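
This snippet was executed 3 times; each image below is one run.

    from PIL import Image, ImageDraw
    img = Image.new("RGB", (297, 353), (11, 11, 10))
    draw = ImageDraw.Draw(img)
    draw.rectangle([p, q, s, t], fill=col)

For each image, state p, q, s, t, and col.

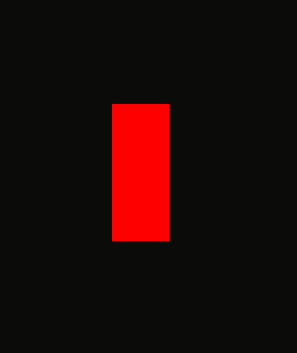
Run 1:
p = 112
q = 104
s = 168
t = 240
col = 'red'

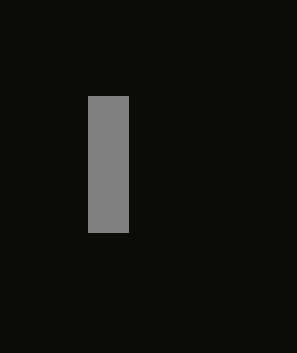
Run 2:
p = 88
q = 96
s = 128
t = 232
col = 'gray'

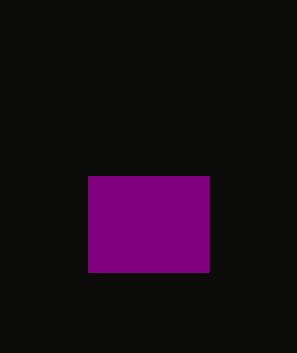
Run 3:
p = 88, q = 176, s = 208, t = 272, col = 'purple'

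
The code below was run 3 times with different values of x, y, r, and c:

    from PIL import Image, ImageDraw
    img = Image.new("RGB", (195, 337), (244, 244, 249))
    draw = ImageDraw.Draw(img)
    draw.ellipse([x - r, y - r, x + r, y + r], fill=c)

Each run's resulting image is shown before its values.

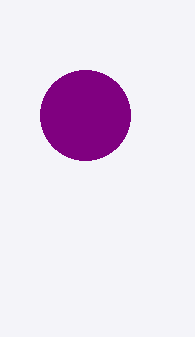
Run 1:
x = 85
y = 115
r = 45
c = 'purple'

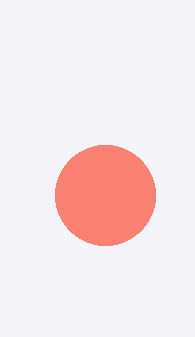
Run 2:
x = 105; y = 195; r = 50; c = 'salmon'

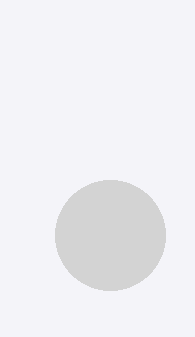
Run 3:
x = 110, y = 235, r = 55, c = 'lightgray'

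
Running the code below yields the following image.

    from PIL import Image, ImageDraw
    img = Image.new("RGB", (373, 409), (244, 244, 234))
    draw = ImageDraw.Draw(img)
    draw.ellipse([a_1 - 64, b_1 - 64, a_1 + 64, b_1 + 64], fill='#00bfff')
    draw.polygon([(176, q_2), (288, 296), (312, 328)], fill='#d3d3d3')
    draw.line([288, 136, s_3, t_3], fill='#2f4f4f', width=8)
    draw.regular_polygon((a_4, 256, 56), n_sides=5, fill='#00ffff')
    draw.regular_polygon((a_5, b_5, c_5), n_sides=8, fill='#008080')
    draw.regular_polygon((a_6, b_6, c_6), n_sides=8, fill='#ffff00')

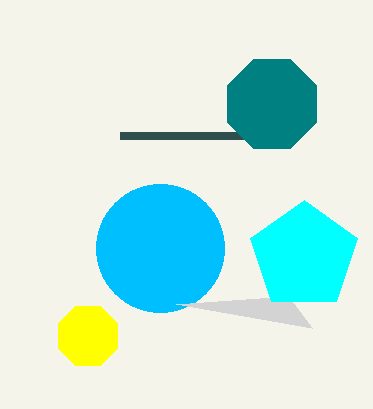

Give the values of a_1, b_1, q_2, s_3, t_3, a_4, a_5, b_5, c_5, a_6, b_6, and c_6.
a_1 = 160, b_1 = 248, q_2 = 304, s_3 = 120, t_3 = 136, a_4 = 304, a_5 = 272, b_5 = 104, c_5 = 48, a_6 = 88, b_6 = 336, c_6 = 32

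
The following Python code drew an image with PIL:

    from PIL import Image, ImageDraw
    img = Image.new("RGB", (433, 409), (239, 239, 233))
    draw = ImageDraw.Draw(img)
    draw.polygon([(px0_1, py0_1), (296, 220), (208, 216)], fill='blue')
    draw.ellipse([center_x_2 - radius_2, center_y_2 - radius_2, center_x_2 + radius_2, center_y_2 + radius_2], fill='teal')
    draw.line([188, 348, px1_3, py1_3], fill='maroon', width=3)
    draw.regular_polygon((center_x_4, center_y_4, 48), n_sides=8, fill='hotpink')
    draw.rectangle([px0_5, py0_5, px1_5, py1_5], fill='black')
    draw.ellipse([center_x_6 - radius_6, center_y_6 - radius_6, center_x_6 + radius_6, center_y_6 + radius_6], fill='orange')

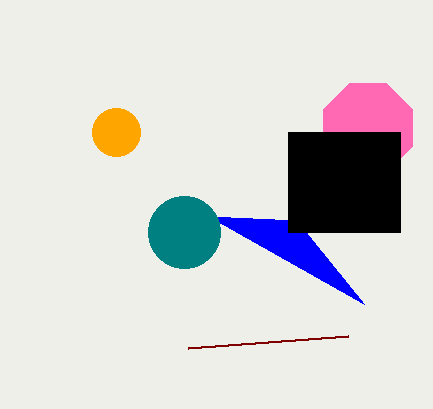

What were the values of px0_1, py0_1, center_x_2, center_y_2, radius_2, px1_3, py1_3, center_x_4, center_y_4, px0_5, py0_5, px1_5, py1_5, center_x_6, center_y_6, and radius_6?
px0_1 = 364; py0_1 = 304; center_x_2 = 184; center_y_2 = 232; radius_2 = 36; px1_3 = 348; py1_3 = 336; center_x_4 = 368; center_y_4 = 128; px0_5 = 288; py0_5 = 132; px1_5 = 400; py1_5 = 232; center_x_6 = 116; center_y_6 = 132; radius_6 = 24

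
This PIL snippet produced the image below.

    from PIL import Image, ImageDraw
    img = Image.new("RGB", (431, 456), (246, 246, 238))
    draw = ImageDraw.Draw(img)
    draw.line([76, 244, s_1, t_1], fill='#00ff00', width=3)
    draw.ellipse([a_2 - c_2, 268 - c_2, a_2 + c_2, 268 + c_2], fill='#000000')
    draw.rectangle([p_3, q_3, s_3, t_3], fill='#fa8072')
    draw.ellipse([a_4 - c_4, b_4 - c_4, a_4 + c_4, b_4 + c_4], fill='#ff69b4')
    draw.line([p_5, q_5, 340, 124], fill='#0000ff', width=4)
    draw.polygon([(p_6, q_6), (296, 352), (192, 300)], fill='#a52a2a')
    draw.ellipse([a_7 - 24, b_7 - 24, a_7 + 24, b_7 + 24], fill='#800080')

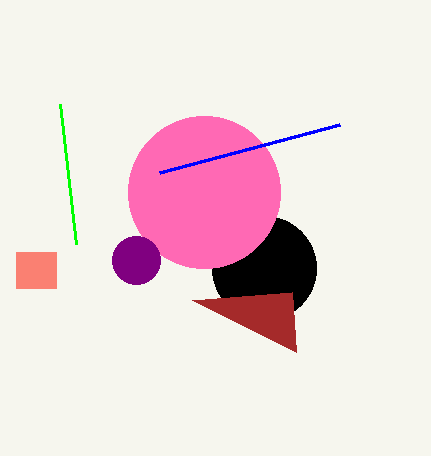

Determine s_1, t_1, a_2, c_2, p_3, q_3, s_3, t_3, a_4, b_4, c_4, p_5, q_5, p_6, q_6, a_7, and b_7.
s_1 = 60
t_1 = 104
a_2 = 264
c_2 = 52
p_3 = 16
q_3 = 252
s_3 = 56
t_3 = 288
a_4 = 204
b_4 = 192
c_4 = 76
p_5 = 160
q_5 = 172
p_6 = 292
q_6 = 292
a_7 = 136
b_7 = 260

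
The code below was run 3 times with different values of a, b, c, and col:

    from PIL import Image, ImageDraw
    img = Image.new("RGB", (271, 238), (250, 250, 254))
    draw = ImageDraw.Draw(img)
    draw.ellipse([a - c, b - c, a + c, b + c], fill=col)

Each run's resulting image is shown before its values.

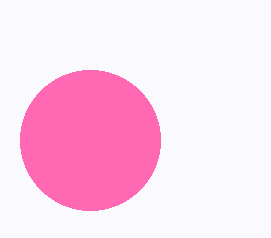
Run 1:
a = 90, b = 140, c = 70, col = 'hotpink'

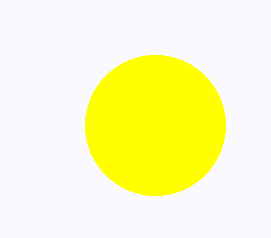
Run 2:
a = 155, b = 125, c = 70, col = 'yellow'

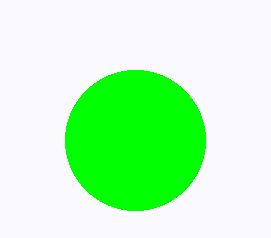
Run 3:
a = 135; b = 140; c = 70; col = 'lime'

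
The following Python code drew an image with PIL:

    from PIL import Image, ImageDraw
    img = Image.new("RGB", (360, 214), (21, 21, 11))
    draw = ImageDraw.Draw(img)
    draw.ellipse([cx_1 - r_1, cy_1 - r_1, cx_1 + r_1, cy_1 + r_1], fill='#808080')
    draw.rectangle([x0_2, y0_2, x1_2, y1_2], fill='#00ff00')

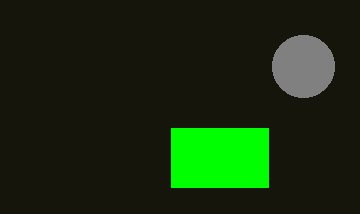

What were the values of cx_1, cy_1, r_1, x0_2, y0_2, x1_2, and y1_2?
cx_1 = 303; cy_1 = 66; r_1 = 31; x0_2 = 171; y0_2 = 128; x1_2 = 268; y1_2 = 187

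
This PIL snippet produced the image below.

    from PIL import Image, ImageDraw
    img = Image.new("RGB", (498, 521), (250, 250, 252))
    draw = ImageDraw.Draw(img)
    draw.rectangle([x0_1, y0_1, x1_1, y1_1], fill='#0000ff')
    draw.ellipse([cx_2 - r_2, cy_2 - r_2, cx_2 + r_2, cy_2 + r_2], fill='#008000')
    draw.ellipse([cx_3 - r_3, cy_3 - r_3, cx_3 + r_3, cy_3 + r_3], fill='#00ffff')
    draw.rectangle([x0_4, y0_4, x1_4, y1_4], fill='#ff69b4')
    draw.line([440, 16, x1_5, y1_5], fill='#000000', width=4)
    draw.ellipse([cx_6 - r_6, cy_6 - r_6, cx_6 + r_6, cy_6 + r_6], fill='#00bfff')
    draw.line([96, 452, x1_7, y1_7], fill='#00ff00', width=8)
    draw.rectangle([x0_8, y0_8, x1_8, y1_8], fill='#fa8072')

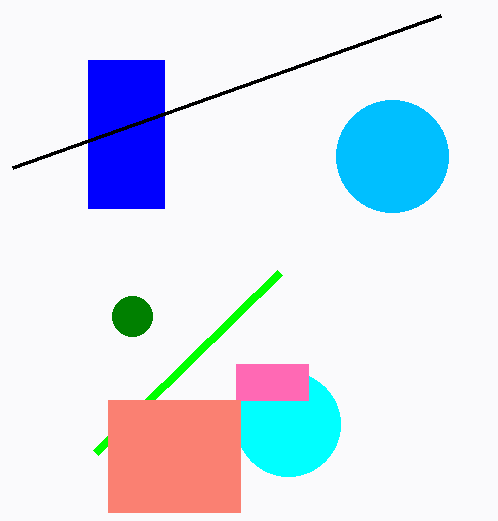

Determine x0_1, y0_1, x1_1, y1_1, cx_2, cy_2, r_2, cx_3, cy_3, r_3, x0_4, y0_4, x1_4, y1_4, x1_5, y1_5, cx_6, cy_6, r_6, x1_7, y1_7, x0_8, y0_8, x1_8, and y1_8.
x0_1 = 88; y0_1 = 60; x1_1 = 164; y1_1 = 208; cx_2 = 132; cy_2 = 316; r_2 = 20; cx_3 = 288; cy_3 = 424; r_3 = 52; x0_4 = 236; y0_4 = 364; x1_4 = 308; y1_4 = 400; x1_5 = 12; y1_5 = 168; cx_6 = 392; cy_6 = 156; r_6 = 56; x1_7 = 280; y1_7 = 272; x0_8 = 108; y0_8 = 400; x1_8 = 240; y1_8 = 512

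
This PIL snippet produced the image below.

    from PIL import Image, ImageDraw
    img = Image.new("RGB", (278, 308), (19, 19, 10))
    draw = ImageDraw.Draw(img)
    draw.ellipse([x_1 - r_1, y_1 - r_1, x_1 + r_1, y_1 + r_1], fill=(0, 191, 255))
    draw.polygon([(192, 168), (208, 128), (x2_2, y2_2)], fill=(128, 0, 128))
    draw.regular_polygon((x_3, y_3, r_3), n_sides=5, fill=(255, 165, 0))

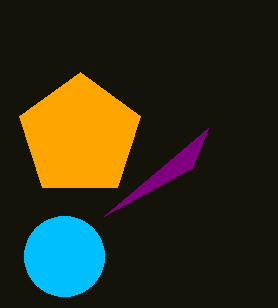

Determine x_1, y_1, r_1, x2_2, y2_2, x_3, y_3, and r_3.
x_1 = 64, y_1 = 256, r_1 = 40, x2_2 = 104, y2_2 = 216, x_3 = 80, y_3 = 136, r_3 = 64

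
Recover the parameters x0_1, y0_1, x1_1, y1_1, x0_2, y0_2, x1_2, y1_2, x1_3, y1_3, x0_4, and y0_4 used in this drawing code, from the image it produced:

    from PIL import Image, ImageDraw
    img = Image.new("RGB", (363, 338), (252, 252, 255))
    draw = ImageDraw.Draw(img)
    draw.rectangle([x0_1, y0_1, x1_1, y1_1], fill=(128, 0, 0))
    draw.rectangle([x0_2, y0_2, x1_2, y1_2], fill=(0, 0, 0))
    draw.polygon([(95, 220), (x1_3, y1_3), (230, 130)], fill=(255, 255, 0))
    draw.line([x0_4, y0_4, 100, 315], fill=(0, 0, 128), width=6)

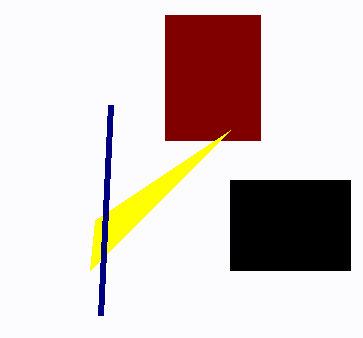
x0_1 = 165, y0_1 = 15, x1_1 = 260, y1_1 = 140, x0_2 = 230, y0_2 = 180, x1_2 = 350, y1_2 = 270, x1_3 = 90, y1_3 = 270, x0_4 = 110, y0_4 = 105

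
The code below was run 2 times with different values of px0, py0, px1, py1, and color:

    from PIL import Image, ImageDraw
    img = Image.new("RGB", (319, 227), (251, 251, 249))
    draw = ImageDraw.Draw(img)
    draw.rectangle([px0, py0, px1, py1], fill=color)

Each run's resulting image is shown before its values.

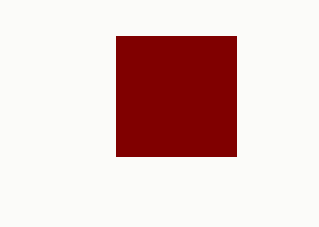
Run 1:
px0 = 116, py0 = 36, px1 = 236, py1 = 156, color = 'maroon'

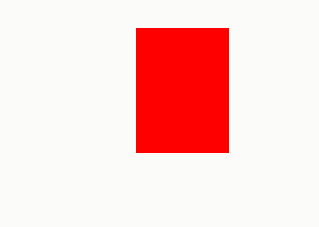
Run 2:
px0 = 136
py0 = 28
px1 = 228
py1 = 152
color = 'red'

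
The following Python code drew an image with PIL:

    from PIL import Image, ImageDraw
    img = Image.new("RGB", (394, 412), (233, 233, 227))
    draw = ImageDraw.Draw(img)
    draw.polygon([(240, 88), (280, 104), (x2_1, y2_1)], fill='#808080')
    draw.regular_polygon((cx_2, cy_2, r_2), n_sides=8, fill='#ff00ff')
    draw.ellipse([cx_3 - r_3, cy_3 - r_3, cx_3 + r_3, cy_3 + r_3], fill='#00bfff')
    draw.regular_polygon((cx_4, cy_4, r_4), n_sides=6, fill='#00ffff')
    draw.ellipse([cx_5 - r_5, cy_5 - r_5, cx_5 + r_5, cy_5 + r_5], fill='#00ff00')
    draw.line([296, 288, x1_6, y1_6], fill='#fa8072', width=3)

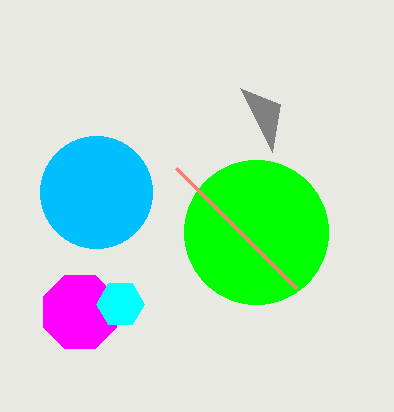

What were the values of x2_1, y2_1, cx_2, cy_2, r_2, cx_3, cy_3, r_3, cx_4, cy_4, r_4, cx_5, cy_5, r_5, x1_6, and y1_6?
x2_1 = 272; y2_1 = 152; cx_2 = 80; cy_2 = 312; r_2 = 40; cx_3 = 96; cy_3 = 192; r_3 = 56; cx_4 = 120; cy_4 = 304; r_4 = 24; cx_5 = 256; cy_5 = 232; r_5 = 72; x1_6 = 176; y1_6 = 168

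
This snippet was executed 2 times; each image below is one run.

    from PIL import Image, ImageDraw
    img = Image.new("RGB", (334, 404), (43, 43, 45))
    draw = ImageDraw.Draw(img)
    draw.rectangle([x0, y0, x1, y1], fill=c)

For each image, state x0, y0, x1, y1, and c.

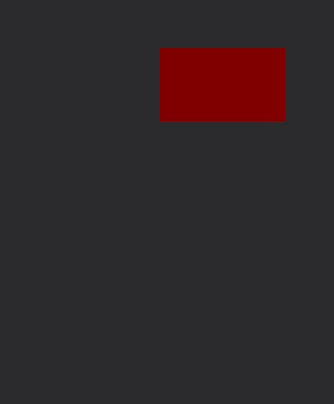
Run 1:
x0 = 160; y0 = 48; x1 = 284; y1 = 120; c = 'maroon'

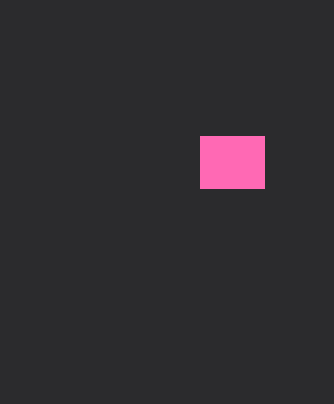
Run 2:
x0 = 200
y0 = 136
x1 = 264
y1 = 188
c = 'hotpink'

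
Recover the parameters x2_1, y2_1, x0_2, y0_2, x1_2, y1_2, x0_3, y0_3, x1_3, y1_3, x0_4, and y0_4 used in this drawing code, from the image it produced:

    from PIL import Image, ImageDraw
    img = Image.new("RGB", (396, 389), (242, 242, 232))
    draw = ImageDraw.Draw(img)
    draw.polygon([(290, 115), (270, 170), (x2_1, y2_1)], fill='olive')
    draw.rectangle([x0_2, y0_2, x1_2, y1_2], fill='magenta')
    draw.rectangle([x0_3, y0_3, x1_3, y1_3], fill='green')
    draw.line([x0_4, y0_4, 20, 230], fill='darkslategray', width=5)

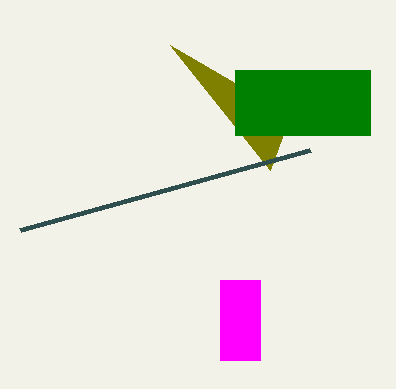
x2_1 = 170; y2_1 = 45; x0_2 = 220; y0_2 = 280; x1_2 = 260; y1_2 = 360; x0_3 = 235; y0_3 = 70; x1_3 = 370; y1_3 = 135; x0_4 = 310; y0_4 = 150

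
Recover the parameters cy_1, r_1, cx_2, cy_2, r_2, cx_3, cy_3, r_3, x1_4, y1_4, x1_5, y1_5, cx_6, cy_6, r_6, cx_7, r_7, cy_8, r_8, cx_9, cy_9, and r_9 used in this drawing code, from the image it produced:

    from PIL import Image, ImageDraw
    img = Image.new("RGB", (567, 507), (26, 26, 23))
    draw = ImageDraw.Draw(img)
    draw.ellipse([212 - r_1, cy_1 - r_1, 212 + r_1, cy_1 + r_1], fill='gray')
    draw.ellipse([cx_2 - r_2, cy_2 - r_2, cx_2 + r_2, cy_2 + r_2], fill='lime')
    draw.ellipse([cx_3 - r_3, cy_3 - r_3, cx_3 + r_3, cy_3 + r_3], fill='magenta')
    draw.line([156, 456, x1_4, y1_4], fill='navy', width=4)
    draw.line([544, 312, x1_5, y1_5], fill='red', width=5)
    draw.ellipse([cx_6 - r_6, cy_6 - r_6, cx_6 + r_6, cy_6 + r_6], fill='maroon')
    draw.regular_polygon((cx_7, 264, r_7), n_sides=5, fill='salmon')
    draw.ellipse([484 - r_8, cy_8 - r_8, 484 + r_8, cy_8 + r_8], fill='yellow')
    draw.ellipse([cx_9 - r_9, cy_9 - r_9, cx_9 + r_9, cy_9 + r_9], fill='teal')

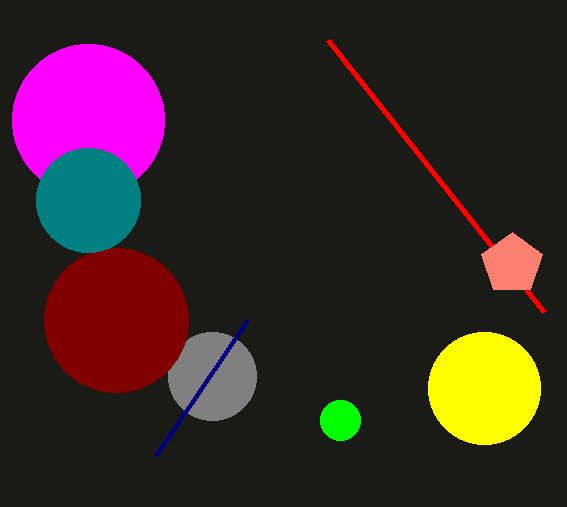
cy_1 = 376; r_1 = 44; cx_2 = 340; cy_2 = 420; r_2 = 20; cx_3 = 88; cy_3 = 120; r_3 = 76; x1_4 = 248; y1_4 = 320; x1_5 = 328; y1_5 = 40; cx_6 = 116; cy_6 = 320; r_6 = 72; cx_7 = 512; r_7 = 32; cy_8 = 388; r_8 = 56; cx_9 = 88; cy_9 = 200; r_9 = 52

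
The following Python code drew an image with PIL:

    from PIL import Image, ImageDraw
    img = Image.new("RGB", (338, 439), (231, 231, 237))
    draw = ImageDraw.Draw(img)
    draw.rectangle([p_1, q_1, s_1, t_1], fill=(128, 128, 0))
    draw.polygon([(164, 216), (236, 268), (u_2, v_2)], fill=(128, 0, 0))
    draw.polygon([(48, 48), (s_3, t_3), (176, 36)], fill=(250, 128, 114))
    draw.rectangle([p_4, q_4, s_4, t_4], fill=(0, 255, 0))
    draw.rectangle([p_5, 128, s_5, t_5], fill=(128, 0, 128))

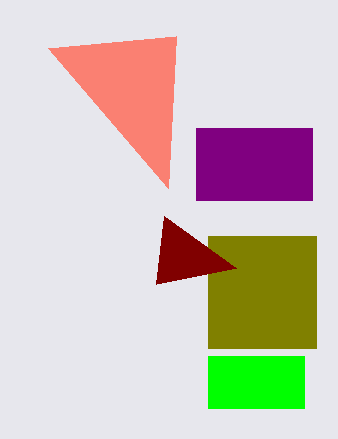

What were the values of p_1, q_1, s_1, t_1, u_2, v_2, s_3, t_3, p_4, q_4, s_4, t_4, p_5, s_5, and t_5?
p_1 = 208
q_1 = 236
s_1 = 316
t_1 = 348
u_2 = 156
v_2 = 284
s_3 = 168
t_3 = 188
p_4 = 208
q_4 = 356
s_4 = 304
t_4 = 408
p_5 = 196
s_5 = 312
t_5 = 200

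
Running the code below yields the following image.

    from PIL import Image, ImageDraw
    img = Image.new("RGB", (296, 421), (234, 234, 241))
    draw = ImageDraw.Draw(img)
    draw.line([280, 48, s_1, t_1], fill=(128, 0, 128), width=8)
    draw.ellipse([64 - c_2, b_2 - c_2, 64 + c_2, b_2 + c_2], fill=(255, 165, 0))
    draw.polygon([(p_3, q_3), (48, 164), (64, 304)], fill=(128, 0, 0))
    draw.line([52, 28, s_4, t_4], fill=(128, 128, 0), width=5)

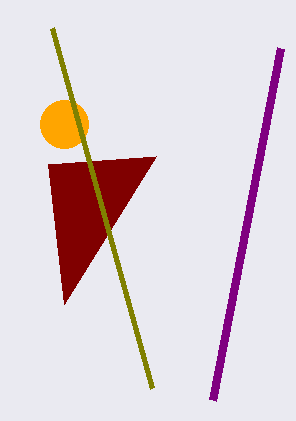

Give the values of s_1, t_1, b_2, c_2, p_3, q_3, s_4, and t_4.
s_1 = 212
t_1 = 400
b_2 = 124
c_2 = 24
p_3 = 156
q_3 = 156
s_4 = 152
t_4 = 388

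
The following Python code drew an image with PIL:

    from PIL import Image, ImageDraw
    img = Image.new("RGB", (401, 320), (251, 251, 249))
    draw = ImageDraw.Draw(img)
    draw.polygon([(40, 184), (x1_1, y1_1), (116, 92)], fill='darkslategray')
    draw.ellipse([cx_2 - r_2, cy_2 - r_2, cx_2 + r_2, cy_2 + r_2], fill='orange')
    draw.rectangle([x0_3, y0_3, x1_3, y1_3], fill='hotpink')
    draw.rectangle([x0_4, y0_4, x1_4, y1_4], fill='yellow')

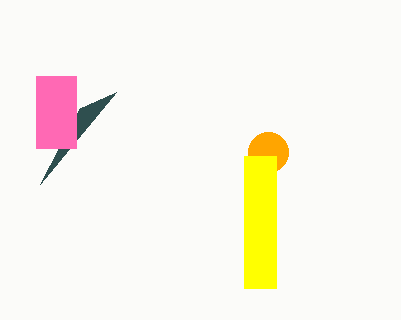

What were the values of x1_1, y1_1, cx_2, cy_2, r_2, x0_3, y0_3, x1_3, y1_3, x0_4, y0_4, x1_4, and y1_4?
x1_1 = 80; y1_1 = 108; cx_2 = 268; cy_2 = 152; r_2 = 20; x0_3 = 36; y0_3 = 76; x1_3 = 76; y1_3 = 148; x0_4 = 244; y0_4 = 156; x1_4 = 276; y1_4 = 288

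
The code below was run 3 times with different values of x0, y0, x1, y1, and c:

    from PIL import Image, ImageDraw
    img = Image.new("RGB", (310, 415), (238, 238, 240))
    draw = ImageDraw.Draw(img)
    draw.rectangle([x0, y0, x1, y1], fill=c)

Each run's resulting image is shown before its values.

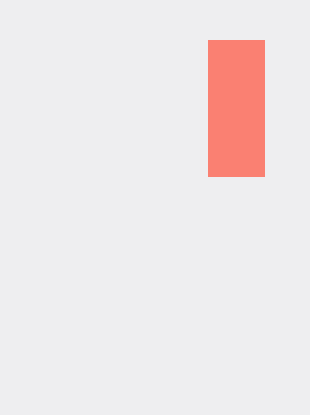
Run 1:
x0 = 208; y0 = 40; x1 = 264; y1 = 176; c = 'salmon'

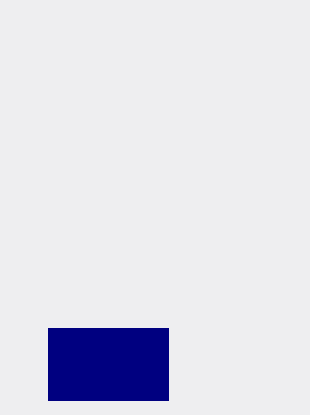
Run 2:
x0 = 48
y0 = 328
x1 = 168
y1 = 400
c = 'navy'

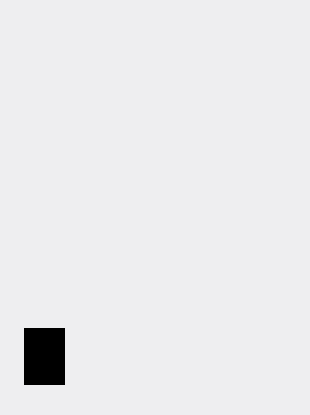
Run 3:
x0 = 24, y0 = 328, x1 = 64, y1 = 384, c = 'black'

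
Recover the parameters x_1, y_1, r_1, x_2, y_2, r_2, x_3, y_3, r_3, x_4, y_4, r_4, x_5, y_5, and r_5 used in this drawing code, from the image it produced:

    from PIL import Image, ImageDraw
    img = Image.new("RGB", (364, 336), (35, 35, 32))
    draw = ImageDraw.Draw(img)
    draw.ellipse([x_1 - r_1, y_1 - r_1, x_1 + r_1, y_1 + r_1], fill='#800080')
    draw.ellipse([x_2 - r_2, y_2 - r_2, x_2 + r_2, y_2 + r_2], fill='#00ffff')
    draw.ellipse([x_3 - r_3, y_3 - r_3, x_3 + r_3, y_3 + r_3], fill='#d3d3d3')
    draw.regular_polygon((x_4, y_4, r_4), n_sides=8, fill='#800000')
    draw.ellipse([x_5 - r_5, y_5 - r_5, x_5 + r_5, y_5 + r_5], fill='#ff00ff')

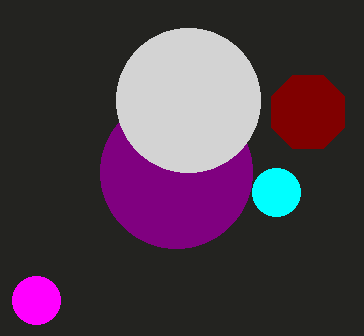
x_1 = 176; y_1 = 172; r_1 = 76; x_2 = 276; y_2 = 192; r_2 = 24; x_3 = 188; y_3 = 100; r_3 = 72; x_4 = 308; y_4 = 112; r_4 = 40; x_5 = 36; y_5 = 300; r_5 = 24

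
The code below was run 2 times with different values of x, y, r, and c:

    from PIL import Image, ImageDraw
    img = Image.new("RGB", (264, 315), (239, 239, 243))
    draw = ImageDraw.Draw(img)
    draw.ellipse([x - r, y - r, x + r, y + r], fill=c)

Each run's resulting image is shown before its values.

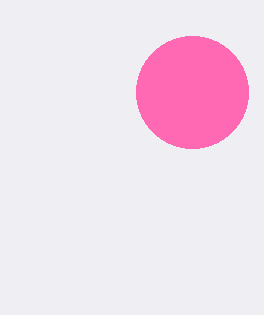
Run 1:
x = 192, y = 92, r = 56, c = 'hotpink'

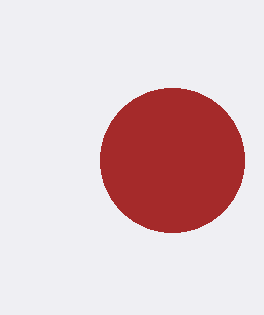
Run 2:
x = 172, y = 160, r = 72, c = 'brown'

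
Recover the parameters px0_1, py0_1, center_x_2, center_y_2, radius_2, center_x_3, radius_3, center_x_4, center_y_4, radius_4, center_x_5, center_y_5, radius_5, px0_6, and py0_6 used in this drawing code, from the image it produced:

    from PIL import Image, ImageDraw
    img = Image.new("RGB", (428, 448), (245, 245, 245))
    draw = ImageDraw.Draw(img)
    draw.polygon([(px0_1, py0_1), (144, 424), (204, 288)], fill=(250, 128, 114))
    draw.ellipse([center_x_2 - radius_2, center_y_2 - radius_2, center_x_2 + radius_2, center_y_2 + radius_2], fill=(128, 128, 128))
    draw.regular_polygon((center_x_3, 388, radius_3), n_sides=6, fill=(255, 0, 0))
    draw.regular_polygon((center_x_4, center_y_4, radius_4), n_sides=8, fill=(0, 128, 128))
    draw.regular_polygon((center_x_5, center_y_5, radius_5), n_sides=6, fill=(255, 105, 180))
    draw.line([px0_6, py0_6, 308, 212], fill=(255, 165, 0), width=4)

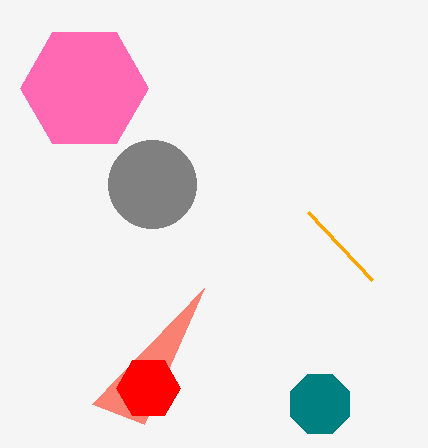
px0_1 = 92
py0_1 = 404
center_x_2 = 152
center_y_2 = 184
radius_2 = 44
center_x_3 = 148
radius_3 = 32
center_x_4 = 320
center_y_4 = 404
radius_4 = 32
center_x_5 = 84
center_y_5 = 88
radius_5 = 64
px0_6 = 372
py0_6 = 280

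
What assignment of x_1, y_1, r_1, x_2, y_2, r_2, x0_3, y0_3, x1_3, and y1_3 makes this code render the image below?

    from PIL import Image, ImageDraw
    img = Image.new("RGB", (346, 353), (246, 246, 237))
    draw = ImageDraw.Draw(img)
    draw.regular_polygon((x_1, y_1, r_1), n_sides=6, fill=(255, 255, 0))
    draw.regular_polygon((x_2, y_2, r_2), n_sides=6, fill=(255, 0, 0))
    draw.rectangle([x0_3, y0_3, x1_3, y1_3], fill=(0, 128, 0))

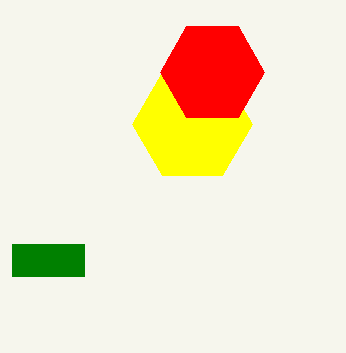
x_1 = 192; y_1 = 124; r_1 = 60; x_2 = 212; y_2 = 72; r_2 = 52; x0_3 = 12; y0_3 = 244; x1_3 = 84; y1_3 = 276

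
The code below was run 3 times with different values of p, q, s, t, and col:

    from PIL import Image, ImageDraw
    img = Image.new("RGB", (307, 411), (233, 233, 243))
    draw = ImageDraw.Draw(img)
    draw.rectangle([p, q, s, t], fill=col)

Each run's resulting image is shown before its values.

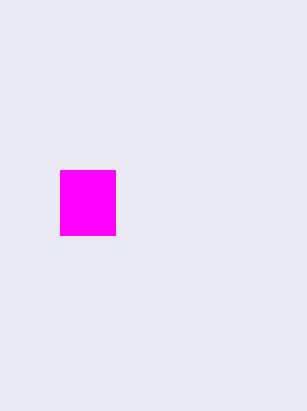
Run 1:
p = 60, q = 170, s = 115, t = 235, col = 'magenta'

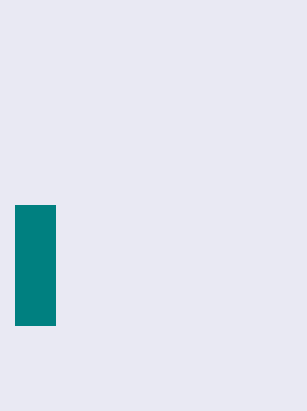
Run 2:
p = 15
q = 205
s = 55
t = 325
col = 'teal'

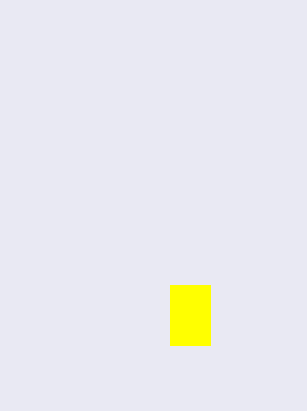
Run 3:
p = 170
q = 285
s = 210
t = 345
col = 'yellow'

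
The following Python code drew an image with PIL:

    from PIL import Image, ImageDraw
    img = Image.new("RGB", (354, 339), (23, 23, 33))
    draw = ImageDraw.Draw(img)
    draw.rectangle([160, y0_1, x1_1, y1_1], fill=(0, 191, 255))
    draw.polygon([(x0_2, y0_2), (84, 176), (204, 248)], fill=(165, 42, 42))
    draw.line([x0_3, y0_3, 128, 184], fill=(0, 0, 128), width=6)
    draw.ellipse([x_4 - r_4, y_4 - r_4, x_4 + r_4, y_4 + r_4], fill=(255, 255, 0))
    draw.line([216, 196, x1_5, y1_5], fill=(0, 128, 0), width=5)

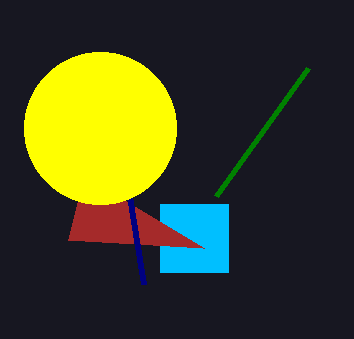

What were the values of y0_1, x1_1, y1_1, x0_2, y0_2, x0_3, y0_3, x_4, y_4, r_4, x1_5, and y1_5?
y0_1 = 204
x1_1 = 228
y1_1 = 272
x0_2 = 68
y0_2 = 240
x0_3 = 144
y0_3 = 284
x_4 = 100
y_4 = 128
r_4 = 76
x1_5 = 308
y1_5 = 68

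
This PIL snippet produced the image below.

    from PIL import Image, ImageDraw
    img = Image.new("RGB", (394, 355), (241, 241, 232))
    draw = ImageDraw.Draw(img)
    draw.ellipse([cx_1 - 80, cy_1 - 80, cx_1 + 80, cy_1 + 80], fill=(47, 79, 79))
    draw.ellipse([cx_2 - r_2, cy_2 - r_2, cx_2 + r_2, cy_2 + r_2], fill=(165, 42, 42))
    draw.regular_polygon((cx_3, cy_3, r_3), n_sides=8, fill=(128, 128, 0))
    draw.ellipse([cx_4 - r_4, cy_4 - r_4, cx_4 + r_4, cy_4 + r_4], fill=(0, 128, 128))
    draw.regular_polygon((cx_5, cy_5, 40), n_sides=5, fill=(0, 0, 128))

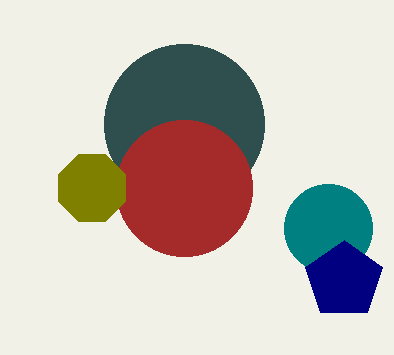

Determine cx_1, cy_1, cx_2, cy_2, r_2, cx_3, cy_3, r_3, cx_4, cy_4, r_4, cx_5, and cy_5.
cx_1 = 184
cy_1 = 124
cx_2 = 184
cy_2 = 188
r_2 = 68
cx_3 = 92
cy_3 = 188
r_3 = 36
cx_4 = 328
cy_4 = 228
r_4 = 44
cx_5 = 344
cy_5 = 280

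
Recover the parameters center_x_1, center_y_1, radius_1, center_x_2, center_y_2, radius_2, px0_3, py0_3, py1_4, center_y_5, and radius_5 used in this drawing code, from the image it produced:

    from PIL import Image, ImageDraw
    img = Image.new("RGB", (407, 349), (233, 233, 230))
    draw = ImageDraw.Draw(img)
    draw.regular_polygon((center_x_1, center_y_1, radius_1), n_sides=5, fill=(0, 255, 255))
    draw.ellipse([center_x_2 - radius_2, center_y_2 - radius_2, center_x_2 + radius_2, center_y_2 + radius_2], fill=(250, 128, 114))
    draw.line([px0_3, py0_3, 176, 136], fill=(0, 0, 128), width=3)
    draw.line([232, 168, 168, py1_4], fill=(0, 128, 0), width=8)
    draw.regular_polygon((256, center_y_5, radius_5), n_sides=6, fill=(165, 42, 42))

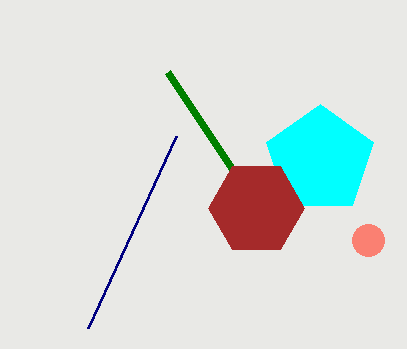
center_x_1 = 320; center_y_1 = 160; radius_1 = 56; center_x_2 = 368; center_y_2 = 240; radius_2 = 16; px0_3 = 88; py0_3 = 328; py1_4 = 72; center_y_5 = 208; radius_5 = 48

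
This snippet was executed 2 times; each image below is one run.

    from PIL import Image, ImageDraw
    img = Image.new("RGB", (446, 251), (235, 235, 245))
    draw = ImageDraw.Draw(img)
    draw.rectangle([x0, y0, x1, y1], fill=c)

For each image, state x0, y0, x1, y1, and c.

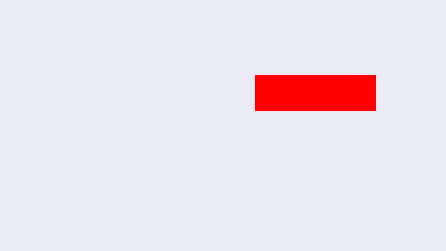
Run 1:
x0 = 255; y0 = 75; x1 = 375; y1 = 110; c = 'red'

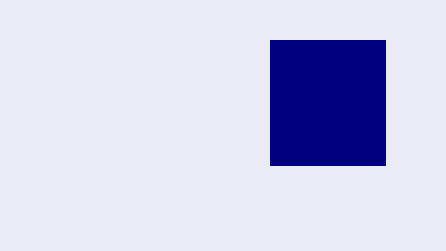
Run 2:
x0 = 270; y0 = 40; x1 = 385; y1 = 165; c = 'navy'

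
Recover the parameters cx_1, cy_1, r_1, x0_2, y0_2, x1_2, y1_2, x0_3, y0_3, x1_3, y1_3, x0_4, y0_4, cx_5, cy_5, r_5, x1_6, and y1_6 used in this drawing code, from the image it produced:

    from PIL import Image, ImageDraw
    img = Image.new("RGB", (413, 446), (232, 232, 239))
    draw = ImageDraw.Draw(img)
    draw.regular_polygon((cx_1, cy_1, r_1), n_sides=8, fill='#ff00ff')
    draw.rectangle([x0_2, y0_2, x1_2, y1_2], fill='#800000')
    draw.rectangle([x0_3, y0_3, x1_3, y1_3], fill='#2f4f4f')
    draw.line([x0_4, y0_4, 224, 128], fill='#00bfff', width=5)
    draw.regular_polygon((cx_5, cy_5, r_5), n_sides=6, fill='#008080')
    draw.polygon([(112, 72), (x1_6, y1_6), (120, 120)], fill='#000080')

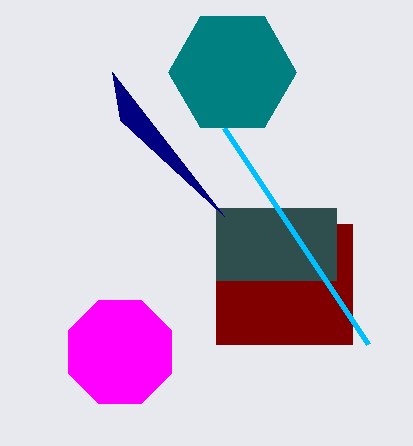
cx_1 = 120; cy_1 = 352; r_1 = 56; x0_2 = 216; y0_2 = 224; x1_2 = 352; y1_2 = 344; x0_3 = 216; y0_3 = 208; x1_3 = 336; y1_3 = 280; x0_4 = 368; y0_4 = 344; cx_5 = 232; cy_5 = 72; r_5 = 64; x1_6 = 224; y1_6 = 216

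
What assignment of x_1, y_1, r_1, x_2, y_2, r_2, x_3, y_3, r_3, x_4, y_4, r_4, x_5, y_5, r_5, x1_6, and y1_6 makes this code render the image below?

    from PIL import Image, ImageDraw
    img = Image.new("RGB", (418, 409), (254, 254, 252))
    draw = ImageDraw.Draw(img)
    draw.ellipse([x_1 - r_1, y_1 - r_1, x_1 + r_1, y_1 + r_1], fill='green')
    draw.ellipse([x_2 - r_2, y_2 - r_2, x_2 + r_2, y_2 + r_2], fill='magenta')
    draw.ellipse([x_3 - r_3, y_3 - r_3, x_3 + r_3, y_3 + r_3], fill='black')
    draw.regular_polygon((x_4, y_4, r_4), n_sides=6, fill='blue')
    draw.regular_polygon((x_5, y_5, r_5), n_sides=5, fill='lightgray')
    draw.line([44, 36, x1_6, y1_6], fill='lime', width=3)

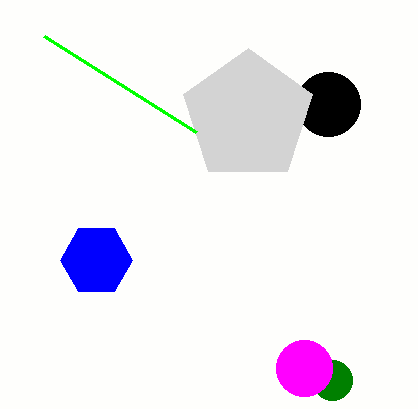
x_1 = 332, y_1 = 380, r_1 = 20, x_2 = 304, y_2 = 368, r_2 = 28, x_3 = 328, y_3 = 104, r_3 = 32, x_4 = 96, y_4 = 260, r_4 = 36, x_5 = 248, y_5 = 116, r_5 = 68, x1_6 = 196, y1_6 = 132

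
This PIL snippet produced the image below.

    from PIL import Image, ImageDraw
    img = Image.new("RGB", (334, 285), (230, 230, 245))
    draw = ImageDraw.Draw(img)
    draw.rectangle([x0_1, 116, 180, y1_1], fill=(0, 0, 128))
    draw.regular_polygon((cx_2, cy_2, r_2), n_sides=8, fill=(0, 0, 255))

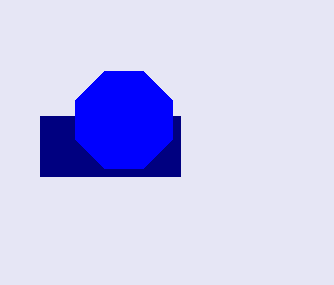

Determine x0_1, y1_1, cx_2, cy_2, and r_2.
x0_1 = 40, y1_1 = 176, cx_2 = 124, cy_2 = 120, r_2 = 52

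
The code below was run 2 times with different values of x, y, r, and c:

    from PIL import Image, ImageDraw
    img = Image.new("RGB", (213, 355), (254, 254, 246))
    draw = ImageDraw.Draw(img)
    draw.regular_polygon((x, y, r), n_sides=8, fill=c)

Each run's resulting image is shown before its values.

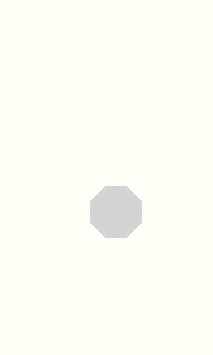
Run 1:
x = 116; y = 212; r = 28; c = 'lightgray'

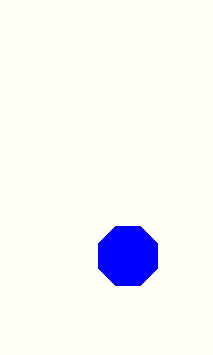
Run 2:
x = 128; y = 256; r = 32; c = 'blue'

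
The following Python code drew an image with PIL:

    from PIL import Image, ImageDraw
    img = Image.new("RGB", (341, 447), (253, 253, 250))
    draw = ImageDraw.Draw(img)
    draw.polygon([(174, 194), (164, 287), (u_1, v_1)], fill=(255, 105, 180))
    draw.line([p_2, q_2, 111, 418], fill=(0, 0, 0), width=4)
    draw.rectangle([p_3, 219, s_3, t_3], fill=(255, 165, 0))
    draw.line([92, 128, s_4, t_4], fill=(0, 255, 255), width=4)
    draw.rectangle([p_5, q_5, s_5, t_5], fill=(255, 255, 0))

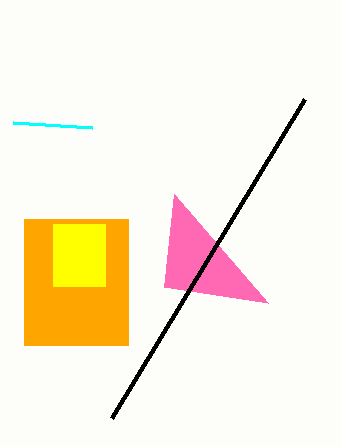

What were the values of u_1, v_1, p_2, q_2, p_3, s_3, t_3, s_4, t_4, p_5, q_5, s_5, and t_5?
u_1 = 268
v_1 = 303
p_2 = 304
q_2 = 99
p_3 = 24
s_3 = 128
t_3 = 345
s_4 = 13
t_4 = 123
p_5 = 53
q_5 = 224
s_5 = 105
t_5 = 286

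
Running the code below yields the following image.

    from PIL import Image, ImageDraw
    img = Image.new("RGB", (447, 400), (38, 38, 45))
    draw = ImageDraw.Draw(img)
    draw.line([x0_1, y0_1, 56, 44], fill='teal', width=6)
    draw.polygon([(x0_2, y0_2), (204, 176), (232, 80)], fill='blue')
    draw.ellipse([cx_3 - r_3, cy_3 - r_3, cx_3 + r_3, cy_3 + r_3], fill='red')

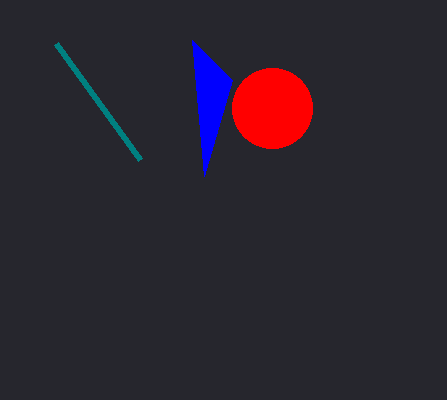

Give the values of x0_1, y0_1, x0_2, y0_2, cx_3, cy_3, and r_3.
x0_1 = 140, y0_1 = 160, x0_2 = 192, y0_2 = 40, cx_3 = 272, cy_3 = 108, r_3 = 40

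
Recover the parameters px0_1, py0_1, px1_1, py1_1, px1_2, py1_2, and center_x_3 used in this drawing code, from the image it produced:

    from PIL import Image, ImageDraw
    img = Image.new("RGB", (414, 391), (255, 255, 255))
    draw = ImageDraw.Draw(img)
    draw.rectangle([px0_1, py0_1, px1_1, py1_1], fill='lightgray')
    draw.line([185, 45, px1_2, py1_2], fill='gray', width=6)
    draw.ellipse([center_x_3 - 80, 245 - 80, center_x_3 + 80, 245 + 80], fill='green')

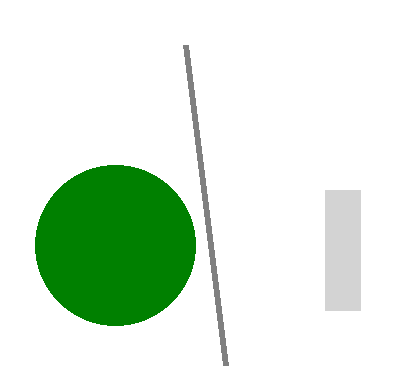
px0_1 = 325; py0_1 = 190; px1_1 = 360; py1_1 = 310; px1_2 = 225; py1_2 = 365; center_x_3 = 115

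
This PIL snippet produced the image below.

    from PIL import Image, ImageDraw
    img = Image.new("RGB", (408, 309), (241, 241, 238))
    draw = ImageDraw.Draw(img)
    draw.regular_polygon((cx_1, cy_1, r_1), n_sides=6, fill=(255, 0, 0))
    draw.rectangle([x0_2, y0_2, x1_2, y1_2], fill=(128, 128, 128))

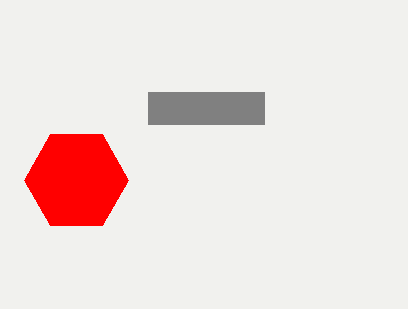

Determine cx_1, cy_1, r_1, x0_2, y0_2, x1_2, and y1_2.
cx_1 = 76, cy_1 = 180, r_1 = 52, x0_2 = 148, y0_2 = 92, x1_2 = 264, y1_2 = 124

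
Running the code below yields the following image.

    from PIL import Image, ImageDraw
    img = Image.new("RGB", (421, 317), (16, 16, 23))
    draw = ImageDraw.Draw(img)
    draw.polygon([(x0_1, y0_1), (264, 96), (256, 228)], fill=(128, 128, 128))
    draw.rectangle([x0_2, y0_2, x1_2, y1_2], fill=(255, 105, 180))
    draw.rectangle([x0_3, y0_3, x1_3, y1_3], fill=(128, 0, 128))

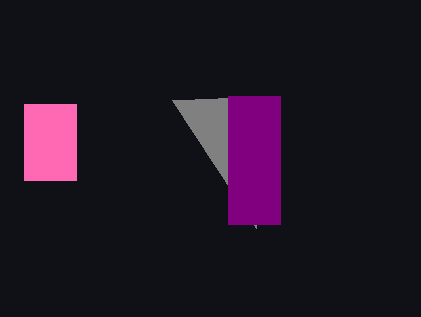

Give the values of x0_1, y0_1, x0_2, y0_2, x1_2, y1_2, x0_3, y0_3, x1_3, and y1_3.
x0_1 = 172
y0_1 = 100
x0_2 = 24
y0_2 = 104
x1_2 = 76
y1_2 = 180
x0_3 = 228
y0_3 = 96
x1_3 = 280
y1_3 = 224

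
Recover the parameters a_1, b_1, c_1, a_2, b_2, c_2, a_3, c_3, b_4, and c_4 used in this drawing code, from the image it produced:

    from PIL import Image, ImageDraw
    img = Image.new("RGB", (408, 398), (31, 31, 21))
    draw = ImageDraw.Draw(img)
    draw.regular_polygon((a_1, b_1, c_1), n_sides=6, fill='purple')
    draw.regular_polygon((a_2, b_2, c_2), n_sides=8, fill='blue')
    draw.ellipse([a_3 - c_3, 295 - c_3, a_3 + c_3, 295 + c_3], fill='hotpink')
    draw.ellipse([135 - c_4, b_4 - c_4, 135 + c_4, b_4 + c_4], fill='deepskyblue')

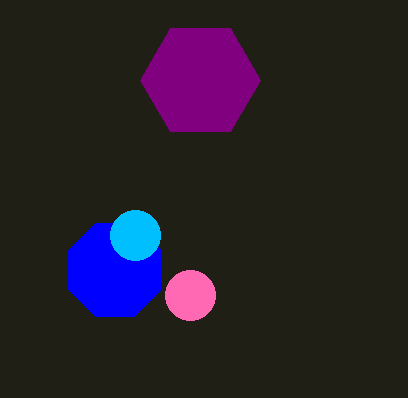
a_1 = 200
b_1 = 80
c_1 = 60
a_2 = 115
b_2 = 270
c_2 = 50
a_3 = 190
c_3 = 25
b_4 = 235
c_4 = 25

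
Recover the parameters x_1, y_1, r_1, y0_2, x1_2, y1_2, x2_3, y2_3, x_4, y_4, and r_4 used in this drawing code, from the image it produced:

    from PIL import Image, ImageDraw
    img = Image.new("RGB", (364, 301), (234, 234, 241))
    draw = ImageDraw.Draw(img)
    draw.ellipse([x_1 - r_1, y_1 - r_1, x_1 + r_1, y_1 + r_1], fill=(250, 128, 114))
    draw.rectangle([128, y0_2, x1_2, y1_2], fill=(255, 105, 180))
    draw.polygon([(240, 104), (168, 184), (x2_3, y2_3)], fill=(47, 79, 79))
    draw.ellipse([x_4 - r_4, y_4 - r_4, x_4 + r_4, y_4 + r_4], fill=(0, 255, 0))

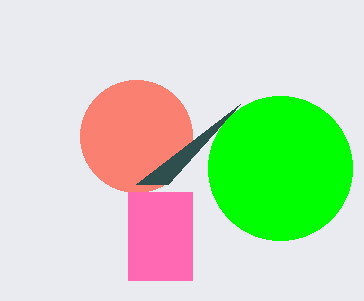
x_1 = 136; y_1 = 136; r_1 = 56; y0_2 = 192; x1_2 = 192; y1_2 = 280; x2_3 = 136; y2_3 = 184; x_4 = 280; y_4 = 168; r_4 = 72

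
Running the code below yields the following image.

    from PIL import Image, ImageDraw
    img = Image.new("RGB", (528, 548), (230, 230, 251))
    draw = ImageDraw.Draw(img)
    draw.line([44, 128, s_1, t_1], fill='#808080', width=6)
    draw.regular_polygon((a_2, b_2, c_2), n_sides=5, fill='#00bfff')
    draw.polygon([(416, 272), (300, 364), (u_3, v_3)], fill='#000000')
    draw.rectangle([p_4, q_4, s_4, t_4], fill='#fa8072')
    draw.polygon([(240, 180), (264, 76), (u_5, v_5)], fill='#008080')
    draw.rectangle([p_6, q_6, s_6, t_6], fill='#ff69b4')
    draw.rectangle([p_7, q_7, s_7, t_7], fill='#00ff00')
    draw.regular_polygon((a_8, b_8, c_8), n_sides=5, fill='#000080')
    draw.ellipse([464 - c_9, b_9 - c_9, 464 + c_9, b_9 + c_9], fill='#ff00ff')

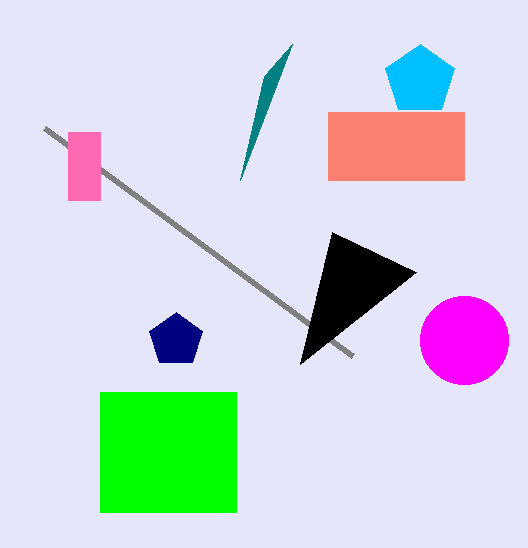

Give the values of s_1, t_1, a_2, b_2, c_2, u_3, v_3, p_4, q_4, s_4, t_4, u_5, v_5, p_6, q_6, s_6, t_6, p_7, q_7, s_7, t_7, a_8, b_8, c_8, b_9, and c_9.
s_1 = 352; t_1 = 356; a_2 = 420; b_2 = 80; c_2 = 36; u_3 = 332; v_3 = 232; p_4 = 328; q_4 = 112; s_4 = 464; t_4 = 180; u_5 = 292; v_5 = 44; p_6 = 68; q_6 = 132; s_6 = 100; t_6 = 200; p_7 = 100; q_7 = 392; s_7 = 236; t_7 = 512; a_8 = 176; b_8 = 340; c_8 = 28; b_9 = 340; c_9 = 44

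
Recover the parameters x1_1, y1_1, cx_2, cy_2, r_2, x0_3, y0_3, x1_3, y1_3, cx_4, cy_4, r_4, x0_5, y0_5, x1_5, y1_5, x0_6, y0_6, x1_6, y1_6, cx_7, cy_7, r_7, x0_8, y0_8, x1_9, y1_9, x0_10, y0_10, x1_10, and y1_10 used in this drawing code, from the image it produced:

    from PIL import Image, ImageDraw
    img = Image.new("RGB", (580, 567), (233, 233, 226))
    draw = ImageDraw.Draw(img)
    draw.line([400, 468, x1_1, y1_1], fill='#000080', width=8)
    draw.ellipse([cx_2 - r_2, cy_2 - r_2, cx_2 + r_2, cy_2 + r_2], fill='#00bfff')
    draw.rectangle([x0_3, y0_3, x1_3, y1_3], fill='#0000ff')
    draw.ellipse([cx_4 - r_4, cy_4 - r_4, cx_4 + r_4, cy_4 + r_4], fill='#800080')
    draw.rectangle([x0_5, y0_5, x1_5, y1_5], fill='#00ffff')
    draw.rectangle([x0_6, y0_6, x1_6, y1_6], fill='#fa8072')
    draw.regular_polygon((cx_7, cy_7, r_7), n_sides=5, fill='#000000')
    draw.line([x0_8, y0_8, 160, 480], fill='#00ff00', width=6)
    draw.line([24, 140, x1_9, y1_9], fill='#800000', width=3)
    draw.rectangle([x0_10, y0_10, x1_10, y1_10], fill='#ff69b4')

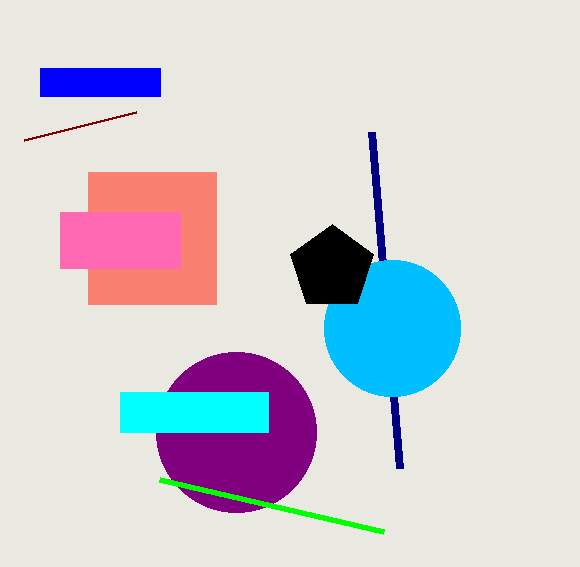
x1_1 = 372; y1_1 = 132; cx_2 = 392; cy_2 = 328; r_2 = 68; x0_3 = 40; y0_3 = 68; x1_3 = 160; y1_3 = 96; cx_4 = 236; cy_4 = 432; r_4 = 80; x0_5 = 120; y0_5 = 392; x1_5 = 268; y1_5 = 432; x0_6 = 88; y0_6 = 172; x1_6 = 216; y1_6 = 304; cx_7 = 332; cy_7 = 268; r_7 = 44; x0_8 = 384; y0_8 = 532; x1_9 = 136; y1_9 = 112; x0_10 = 60; y0_10 = 212; x1_10 = 180; y1_10 = 268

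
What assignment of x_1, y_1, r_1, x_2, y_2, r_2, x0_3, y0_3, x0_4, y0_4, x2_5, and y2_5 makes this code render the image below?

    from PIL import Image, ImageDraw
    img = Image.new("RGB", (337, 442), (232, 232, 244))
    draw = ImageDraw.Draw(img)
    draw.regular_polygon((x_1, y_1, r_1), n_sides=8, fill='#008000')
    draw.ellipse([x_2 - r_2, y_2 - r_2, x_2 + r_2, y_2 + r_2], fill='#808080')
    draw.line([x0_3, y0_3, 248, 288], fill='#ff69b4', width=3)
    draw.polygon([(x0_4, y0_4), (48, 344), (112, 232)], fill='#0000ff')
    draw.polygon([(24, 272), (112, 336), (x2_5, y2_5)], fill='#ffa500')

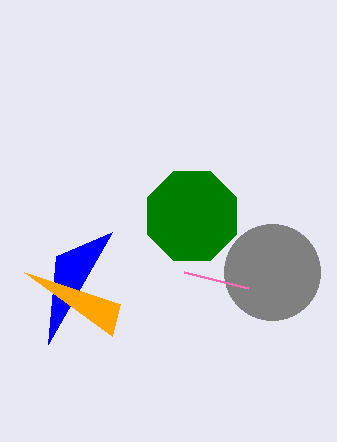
x_1 = 192; y_1 = 216; r_1 = 48; x_2 = 272; y_2 = 272; r_2 = 48; x0_3 = 184; y0_3 = 272; x0_4 = 56; y0_4 = 256; x2_5 = 120; y2_5 = 304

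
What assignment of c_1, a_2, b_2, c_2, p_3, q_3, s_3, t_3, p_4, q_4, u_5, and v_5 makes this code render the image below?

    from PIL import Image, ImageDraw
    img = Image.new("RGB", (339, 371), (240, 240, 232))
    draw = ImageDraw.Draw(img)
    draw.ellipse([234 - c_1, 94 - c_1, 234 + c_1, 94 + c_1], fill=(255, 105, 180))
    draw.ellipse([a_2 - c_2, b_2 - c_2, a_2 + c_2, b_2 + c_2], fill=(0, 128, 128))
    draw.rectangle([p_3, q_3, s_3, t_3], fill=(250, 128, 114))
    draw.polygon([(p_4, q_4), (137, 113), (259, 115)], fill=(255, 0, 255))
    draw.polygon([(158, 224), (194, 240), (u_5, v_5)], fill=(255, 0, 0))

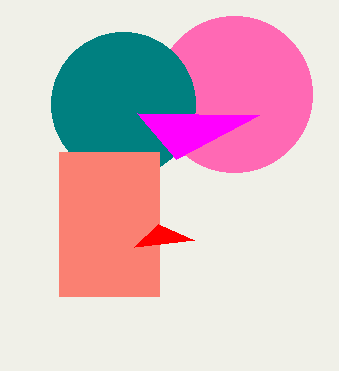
c_1 = 78; a_2 = 123; b_2 = 104; c_2 = 72; p_3 = 59; q_3 = 152; s_3 = 159; t_3 = 296; p_4 = 176; q_4 = 159; u_5 = 134; v_5 = 247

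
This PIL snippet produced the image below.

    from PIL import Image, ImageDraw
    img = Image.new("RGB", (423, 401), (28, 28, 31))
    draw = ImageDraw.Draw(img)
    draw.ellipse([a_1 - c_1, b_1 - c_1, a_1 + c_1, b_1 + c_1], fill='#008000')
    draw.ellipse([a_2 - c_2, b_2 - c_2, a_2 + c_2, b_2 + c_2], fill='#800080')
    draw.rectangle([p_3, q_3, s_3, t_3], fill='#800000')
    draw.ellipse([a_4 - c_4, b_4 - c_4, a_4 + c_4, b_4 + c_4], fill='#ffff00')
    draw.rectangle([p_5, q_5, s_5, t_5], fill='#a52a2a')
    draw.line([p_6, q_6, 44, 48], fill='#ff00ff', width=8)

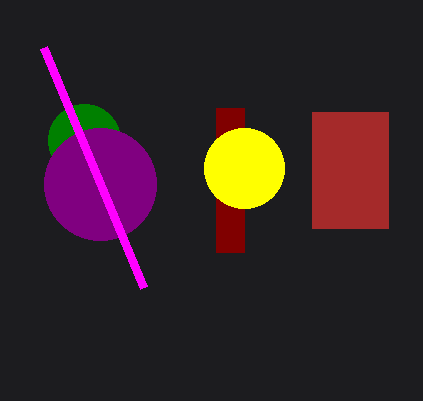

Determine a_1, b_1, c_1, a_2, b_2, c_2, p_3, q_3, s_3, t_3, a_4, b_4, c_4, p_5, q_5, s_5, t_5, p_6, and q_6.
a_1 = 84; b_1 = 140; c_1 = 36; a_2 = 100; b_2 = 184; c_2 = 56; p_3 = 216; q_3 = 108; s_3 = 244; t_3 = 252; a_4 = 244; b_4 = 168; c_4 = 40; p_5 = 312; q_5 = 112; s_5 = 388; t_5 = 228; p_6 = 144; q_6 = 288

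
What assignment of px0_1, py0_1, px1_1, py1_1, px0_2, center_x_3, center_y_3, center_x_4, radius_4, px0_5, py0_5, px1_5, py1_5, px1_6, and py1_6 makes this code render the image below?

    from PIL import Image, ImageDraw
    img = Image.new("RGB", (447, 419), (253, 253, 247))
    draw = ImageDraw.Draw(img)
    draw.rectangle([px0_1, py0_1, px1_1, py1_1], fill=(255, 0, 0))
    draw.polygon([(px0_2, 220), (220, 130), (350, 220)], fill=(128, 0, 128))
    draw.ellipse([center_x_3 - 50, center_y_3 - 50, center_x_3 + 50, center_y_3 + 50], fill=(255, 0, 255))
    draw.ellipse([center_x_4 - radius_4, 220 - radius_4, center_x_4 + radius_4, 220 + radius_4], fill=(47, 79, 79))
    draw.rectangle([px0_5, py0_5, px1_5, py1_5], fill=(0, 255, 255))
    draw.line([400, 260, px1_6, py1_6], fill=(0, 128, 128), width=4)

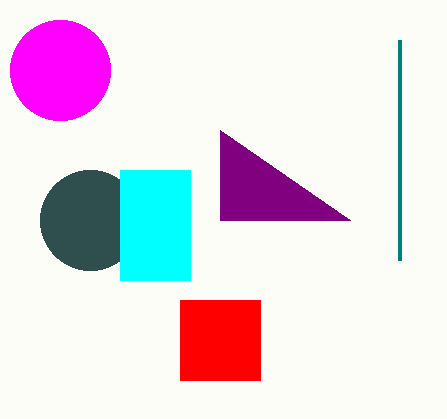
px0_1 = 180, py0_1 = 300, px1_1 = 260, py1_1 = 380, px0_2 = 220, center_x_3 = 60, center_y_3 = 70, center_x_4 = 90, radius_4 = 50, px0_5 = 120, py0_5 = 170, px1_5 = 190, py1_5 = 280, px1_6 = 400, py1_6 = 40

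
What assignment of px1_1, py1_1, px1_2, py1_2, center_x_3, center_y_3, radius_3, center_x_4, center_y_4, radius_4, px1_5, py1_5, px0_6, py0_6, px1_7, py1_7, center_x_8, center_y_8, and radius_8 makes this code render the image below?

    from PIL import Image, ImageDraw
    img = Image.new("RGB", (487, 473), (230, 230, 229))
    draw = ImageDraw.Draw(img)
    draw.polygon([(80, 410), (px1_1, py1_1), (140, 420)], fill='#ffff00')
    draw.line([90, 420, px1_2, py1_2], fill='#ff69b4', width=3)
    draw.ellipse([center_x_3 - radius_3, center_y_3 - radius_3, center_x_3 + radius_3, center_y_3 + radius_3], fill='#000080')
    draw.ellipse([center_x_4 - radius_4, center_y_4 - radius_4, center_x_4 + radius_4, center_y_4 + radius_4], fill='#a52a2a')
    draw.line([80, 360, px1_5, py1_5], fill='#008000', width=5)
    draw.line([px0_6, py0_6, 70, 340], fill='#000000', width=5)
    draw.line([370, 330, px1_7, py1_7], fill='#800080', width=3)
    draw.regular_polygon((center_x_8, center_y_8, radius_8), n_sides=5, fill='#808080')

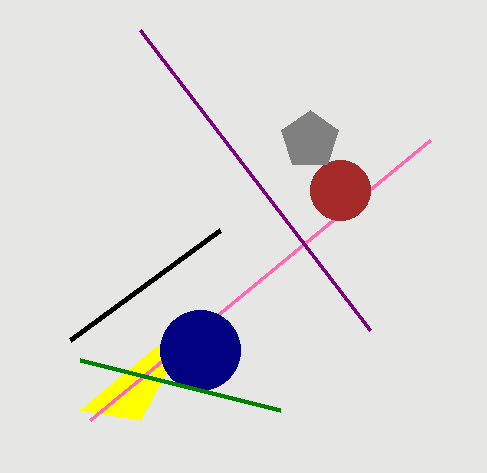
px1_1 = 200, py1_1 = 310, px1_2 = 430, py1_2 = 140, center_x_3 = 200, center_y_3 = 350, radius_3 = 40, center_x_4 = 340, center_y_4 = 190, radius_4 = 30, px1_5 = 280, py1_5 = 410, px0_6 = 220, py0_6 = 230, px1_7 = 140, py1_7 = 30, center_x_8 = 310, center_y_8 = 140, radius_8 = 30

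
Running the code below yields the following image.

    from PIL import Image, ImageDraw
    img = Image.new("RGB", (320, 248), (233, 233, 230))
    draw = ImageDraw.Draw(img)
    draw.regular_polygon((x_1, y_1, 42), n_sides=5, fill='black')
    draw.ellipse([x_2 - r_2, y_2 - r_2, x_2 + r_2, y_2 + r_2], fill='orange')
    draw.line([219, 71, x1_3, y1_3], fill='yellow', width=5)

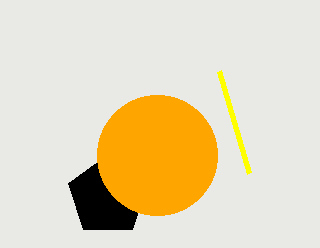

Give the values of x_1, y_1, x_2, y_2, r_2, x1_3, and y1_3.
x_1 = 108
y_1 = 196
x_2 = 157
y_2 = 155
r_2 = 60
x1_3 = 249
y1_3 = 173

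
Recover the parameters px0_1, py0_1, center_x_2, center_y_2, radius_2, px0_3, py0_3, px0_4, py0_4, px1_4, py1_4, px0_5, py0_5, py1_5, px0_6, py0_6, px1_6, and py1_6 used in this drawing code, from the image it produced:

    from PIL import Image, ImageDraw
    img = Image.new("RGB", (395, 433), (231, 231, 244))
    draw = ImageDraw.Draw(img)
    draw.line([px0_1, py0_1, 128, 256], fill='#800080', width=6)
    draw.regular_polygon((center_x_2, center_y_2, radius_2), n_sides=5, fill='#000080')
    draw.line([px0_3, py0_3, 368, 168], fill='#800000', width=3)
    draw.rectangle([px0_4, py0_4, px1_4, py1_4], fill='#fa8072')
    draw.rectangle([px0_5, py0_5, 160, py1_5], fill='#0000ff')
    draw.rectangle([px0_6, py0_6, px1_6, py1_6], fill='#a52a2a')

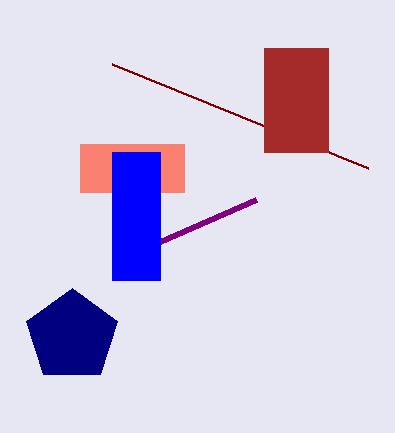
px0_1 = 256, py0_1 = 200, center_x_2 = 72, center_y_2 = 336, radius_2 = 48, px0_3 = 112, py0_3 = 64, px0_4 = 80, py0_4 = 144, px1_4 = 184, py1_4 = 192, px0_5 = 112, py0_5 = 152, py1_5 = 280, px0_6 = 264, py0_6 = 48, px1_6 = 328, py1_6 = 152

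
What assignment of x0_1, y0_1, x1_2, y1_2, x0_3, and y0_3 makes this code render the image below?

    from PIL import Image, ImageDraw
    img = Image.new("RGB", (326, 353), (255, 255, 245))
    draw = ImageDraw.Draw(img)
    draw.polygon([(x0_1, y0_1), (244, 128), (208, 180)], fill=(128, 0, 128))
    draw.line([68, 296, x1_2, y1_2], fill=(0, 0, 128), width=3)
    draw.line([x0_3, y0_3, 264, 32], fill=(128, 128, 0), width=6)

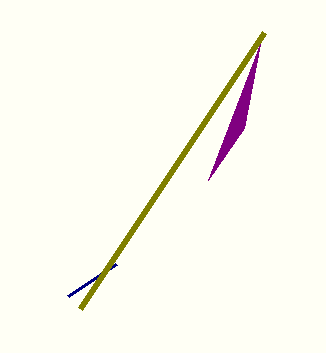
x0_1 = 260
y0_1 = 44
x1_2 = 116
y1_2 = 264
x0_3 = 80
y0_3 = 308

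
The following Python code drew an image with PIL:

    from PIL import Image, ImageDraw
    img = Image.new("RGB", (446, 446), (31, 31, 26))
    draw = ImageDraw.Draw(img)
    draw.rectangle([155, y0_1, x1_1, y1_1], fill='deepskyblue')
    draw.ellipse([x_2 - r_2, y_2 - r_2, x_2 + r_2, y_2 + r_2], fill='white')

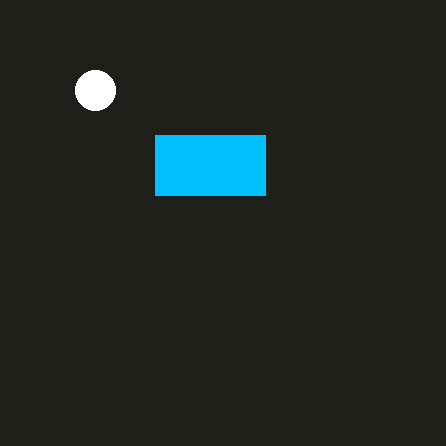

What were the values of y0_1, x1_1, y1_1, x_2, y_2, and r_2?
y0_1 = 135
x1_1 = 265
y1_1 = 195
x_2 = 95
y_2 = 90
r_2 = 20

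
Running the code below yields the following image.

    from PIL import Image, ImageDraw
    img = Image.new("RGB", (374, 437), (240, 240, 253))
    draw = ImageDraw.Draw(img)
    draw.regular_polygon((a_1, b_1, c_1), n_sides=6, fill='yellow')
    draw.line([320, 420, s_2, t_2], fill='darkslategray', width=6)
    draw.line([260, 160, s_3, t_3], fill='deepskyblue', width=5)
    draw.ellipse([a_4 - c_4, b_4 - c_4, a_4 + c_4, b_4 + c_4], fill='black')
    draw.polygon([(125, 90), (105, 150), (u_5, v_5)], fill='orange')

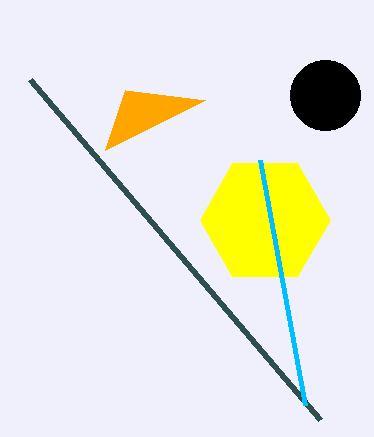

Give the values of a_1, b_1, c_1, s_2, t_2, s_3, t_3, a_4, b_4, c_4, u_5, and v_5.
a_1 = 265, b_1 = 220, c_1 = 65, s_2 = 30, t_2 = 80, s_3 = 305, t_3 = 405, a_4 = 325, b_4 = 95, c_4 = 35, u_5 = 205, v_5 = 100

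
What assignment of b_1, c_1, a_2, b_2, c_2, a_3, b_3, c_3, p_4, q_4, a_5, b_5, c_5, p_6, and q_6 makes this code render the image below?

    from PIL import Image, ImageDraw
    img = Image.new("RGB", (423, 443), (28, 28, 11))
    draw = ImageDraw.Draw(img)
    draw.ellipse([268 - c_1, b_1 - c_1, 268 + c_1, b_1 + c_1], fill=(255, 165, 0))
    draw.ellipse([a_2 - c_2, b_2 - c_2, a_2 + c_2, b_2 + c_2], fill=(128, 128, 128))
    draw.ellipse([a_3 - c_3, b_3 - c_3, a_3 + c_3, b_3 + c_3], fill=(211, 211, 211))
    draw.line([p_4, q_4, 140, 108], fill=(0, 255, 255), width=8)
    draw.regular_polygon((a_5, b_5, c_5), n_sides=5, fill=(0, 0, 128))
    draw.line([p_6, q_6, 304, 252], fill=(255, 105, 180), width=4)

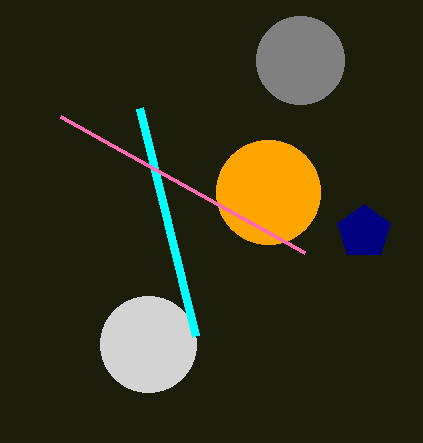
b_1 = 192, c_1 = 52, a_2 = 300, b_2 = 60, c_2 = 44, a_3 = 148, b_3 = 344, c_3 = 48, p_4 = 196, q_4 = 336, a_5 = 364, b_5 = 232, c_5 = 28, p_6 = 60, q_6 = 116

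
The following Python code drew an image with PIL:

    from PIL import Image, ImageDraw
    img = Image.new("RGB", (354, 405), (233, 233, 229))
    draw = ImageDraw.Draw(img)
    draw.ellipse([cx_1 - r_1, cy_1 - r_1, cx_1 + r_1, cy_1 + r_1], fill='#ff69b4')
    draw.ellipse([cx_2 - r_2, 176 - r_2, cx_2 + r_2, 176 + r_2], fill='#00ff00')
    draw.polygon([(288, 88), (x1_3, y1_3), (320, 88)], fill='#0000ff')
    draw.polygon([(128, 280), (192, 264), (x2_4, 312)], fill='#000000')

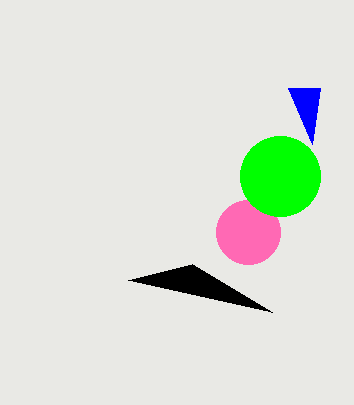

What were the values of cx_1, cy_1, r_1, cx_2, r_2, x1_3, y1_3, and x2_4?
cx_1 = 248, cy_1 = 232, r_1 = 32, cx_2 = 280, r_2 = 40, x1_3 = 312, y1_3 = 144, x2_4 = 272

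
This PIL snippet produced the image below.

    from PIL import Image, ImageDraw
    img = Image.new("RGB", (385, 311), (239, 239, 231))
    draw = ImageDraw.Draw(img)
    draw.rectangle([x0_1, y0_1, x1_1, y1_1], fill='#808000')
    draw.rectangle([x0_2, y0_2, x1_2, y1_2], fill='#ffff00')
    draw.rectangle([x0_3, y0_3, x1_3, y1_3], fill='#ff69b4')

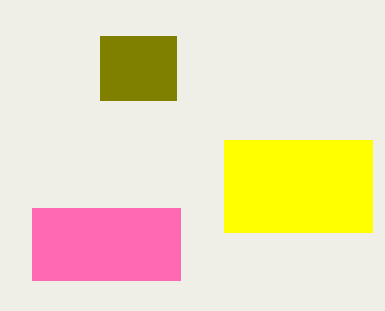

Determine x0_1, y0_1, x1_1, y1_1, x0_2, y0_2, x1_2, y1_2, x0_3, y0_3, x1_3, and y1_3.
x0_1 = 100, y0_1 = 36, x1_1 = 176, y1_1 = 100, x0_2 = 224, y0_2 = 140, x1_2 = 372, y1_2 = 232, x0_3 = 32, y0_3 = 208, x1_3 = 180, y1_3 = 280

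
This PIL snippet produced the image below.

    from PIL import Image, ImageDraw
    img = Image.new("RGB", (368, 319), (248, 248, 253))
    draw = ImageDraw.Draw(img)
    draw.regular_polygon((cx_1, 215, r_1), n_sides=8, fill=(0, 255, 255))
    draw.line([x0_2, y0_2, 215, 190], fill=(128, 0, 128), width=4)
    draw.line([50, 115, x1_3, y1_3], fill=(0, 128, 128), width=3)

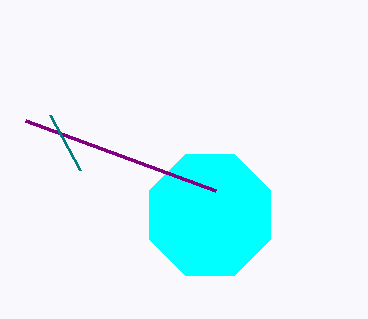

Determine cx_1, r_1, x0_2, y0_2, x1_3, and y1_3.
cx_1 = 210, r_1 = 65, x0_2 = 25, y0_2 = 120, x1_3 = 80, y1_3 = 170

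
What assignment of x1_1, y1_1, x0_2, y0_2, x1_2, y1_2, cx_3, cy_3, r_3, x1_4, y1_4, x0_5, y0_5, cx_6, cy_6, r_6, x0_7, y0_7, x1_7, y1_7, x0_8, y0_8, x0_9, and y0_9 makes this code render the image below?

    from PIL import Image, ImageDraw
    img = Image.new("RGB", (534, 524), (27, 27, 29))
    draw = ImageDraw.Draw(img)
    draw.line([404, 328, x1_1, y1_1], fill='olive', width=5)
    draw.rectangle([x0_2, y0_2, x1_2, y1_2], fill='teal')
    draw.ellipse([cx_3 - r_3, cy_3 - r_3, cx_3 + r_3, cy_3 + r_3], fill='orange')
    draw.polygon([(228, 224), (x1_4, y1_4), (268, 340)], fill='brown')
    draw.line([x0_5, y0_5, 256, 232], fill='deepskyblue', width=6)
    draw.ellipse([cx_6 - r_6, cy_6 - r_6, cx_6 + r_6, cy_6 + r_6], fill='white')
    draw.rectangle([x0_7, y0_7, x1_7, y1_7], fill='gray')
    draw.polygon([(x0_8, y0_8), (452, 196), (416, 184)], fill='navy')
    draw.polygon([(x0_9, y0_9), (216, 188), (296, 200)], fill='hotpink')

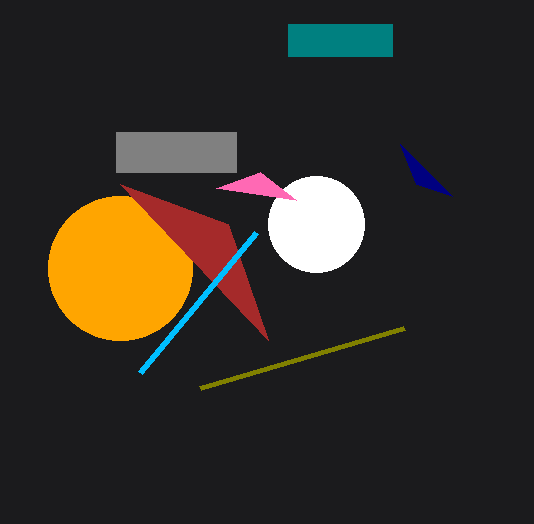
x1_1 = 200
y1_1 = 388
x0_2 = 288
y0_2 = 24
x1_2 = 392
y1_2 = 56
cx_3 = 120
cy_3 = 268
r_3 = 72
x1_4 = 120
y1_4 = 184
x0_5 = 140
y0_5 = 372
cx_6 = 316
cy_6 = 224
r_6 = 48
x0_7 = 116
y0_7 = 132
x1_7 = 236
y1_7 = 172
x0_8 = 400
y0_8 = 144
x0_9 = 260
y0_9 = 172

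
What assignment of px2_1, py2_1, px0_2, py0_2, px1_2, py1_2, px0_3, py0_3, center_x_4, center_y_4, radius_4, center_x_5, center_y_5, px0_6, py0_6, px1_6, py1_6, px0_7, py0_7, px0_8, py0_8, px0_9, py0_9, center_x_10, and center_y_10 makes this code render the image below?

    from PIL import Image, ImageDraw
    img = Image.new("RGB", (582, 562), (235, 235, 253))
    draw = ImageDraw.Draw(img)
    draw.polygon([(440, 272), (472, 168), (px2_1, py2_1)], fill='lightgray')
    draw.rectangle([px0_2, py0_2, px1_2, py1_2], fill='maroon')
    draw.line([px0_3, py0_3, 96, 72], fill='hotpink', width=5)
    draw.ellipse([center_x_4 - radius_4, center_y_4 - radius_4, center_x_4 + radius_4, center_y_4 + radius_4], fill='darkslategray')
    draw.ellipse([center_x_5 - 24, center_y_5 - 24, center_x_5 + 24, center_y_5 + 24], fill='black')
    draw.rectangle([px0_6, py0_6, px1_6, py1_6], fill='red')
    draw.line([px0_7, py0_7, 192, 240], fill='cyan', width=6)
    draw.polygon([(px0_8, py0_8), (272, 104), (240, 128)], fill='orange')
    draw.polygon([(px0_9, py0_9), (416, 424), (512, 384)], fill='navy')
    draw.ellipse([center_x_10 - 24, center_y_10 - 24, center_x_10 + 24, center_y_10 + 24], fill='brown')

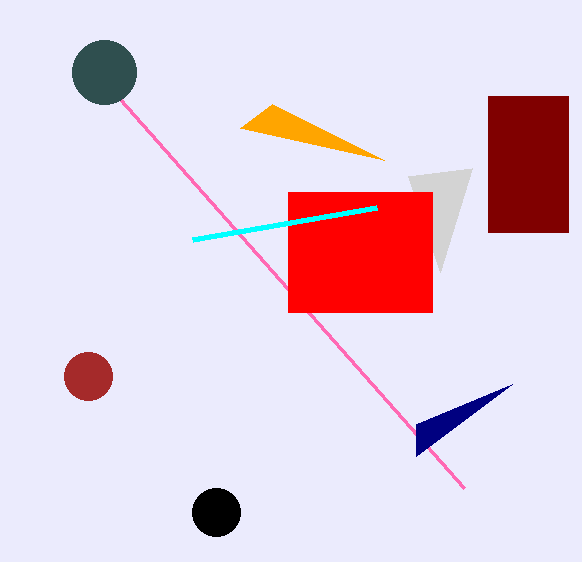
px2_1 = 408; py2_1 = 176; px0_2 = 488; py0_2 = 96; px1_2 = 568; py1_2 = 232; px0_3 = 464; py0_3 = 488; center_x_4 = 104; center_y_4 = 72; radius_4 = 32; center_x_5 = 216; center_y_5 = 512; px0_6 = 288; py0_6 = 192; px1_6 = 432; py1_6 = 312; px0_7 = 376; py0_7 = 208; px0_8 = 384; py0_8 = 160; px0_9 = 416; py0_9 = 456; center_x_10 = 88; center_y_10 = 376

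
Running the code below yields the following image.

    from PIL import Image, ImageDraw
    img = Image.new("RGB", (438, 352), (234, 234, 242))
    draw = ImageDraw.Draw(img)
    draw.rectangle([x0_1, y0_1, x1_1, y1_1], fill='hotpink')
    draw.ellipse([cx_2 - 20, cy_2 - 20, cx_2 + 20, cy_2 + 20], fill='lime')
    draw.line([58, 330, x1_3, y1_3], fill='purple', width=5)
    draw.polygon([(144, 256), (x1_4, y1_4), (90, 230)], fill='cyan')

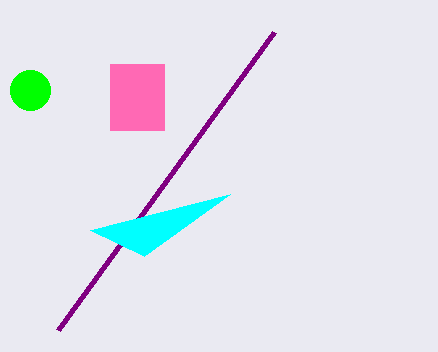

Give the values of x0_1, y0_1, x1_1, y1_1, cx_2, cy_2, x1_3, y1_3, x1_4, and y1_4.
x0_1 = 110, y0_1 = 64, x1_1 = 164, y1_1 = 130, cx_2 = 30, cy_2 = 90, x1_3 = 274, y1_3 = 32, x1_4 = 230, y1_4 = 194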